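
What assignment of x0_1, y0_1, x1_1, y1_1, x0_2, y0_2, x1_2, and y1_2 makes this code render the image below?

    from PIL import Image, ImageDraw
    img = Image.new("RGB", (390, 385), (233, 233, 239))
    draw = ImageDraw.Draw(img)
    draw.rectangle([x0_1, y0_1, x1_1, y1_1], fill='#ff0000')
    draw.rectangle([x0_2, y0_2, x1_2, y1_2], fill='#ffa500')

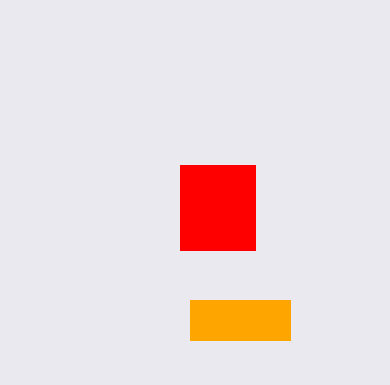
x0_1 = 180, y0_1 = 165, x1_1 = 255, y1_1 = 250, x0_2 = 190, y0_2 = 300, x1_2 = 290, y1_2 = 340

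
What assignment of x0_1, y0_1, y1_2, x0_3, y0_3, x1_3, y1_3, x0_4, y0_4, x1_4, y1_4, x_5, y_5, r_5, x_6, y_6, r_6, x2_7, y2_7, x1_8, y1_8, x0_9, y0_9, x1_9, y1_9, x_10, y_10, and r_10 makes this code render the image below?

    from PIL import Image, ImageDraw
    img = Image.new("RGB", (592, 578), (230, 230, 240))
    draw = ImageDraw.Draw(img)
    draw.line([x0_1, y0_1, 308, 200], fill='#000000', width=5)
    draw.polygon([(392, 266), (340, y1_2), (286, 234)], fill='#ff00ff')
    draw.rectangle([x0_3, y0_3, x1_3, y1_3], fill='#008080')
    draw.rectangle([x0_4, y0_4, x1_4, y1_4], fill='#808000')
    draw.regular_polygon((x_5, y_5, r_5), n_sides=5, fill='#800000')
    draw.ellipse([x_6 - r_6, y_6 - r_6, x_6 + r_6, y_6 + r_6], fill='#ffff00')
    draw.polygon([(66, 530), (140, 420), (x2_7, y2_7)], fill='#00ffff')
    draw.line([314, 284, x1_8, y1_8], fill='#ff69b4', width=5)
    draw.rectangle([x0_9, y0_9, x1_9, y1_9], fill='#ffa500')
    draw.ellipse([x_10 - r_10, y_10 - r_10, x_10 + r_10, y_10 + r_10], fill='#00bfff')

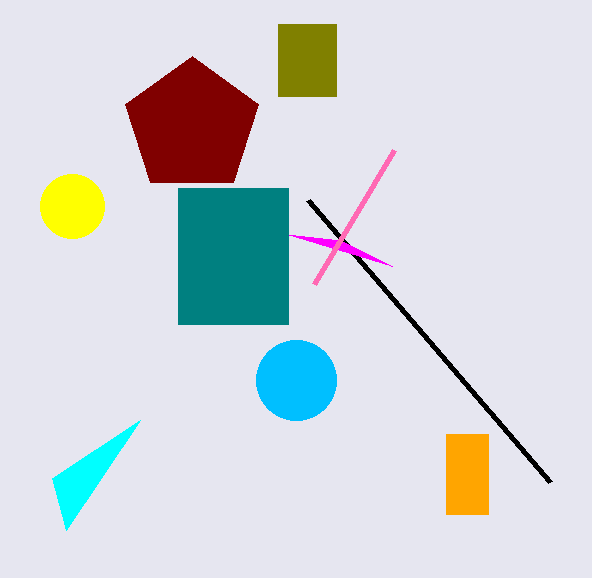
x0_1 = 550
y0_1 = 482
y1_2 = 240
x0_3 = 178
y0_3 = 188
x1_3 = 288
y1_3 = 324
x0_4 = 278
y0_4 = 24
x1_4 = 336
y1_4 = 96
x_5 = 192
y_5 = 126
r_5 = 70
x_6 = 72
y_6 = 206
r_6 = 32
x2_7 = 52
y2_7 = 478
x1_8 = 394
y1_8 = 150
x0_9 = 446
y0_9 = 434
x1_9 = 488
y1_9 = 514
x_10 = 296
y_10 = 380
r_10 = 40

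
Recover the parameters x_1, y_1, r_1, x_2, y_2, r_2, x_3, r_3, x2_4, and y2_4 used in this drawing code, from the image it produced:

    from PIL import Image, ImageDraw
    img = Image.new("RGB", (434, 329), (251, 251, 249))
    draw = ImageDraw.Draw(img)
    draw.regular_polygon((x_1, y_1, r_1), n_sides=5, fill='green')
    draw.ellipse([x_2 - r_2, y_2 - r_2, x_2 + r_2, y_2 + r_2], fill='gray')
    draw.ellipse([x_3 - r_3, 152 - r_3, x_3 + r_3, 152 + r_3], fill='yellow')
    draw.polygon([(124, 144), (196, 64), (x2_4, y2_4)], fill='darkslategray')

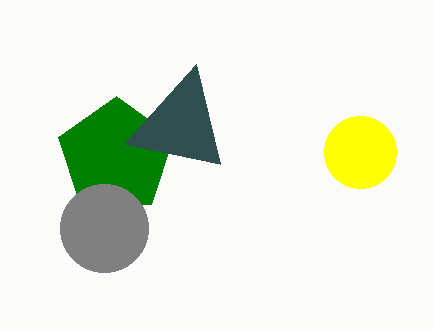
x_1 = 116
y_1 = 156
r_1 = 60
x_2 = 104
y_2 = 228
r_2 = 44
x_3 = 360
r_3 = 36
x2_4 = 220
y2_4 = 164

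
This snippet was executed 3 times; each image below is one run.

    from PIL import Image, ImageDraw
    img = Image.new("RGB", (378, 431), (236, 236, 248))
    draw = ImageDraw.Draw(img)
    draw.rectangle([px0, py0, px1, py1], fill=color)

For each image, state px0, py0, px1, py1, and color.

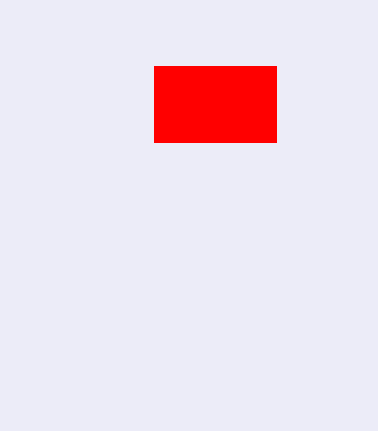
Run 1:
px0 = 154
py0 = 66
px1 = 276
py1 = 142
color = 'red'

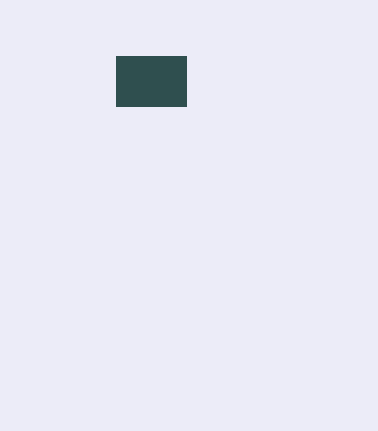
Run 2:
px0 = 116; py0 = 56; px1 = 186; py1 = 106; color = 'darkslategray'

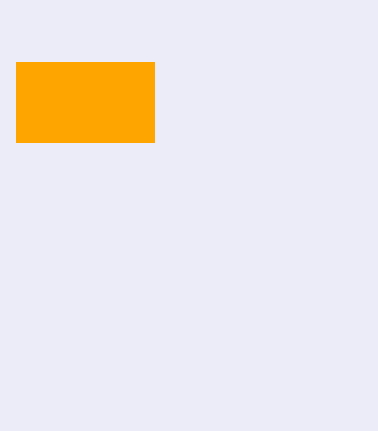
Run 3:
px0 = 16
py0 = 62
px1 = 154
py1 = 142
color = 'orange'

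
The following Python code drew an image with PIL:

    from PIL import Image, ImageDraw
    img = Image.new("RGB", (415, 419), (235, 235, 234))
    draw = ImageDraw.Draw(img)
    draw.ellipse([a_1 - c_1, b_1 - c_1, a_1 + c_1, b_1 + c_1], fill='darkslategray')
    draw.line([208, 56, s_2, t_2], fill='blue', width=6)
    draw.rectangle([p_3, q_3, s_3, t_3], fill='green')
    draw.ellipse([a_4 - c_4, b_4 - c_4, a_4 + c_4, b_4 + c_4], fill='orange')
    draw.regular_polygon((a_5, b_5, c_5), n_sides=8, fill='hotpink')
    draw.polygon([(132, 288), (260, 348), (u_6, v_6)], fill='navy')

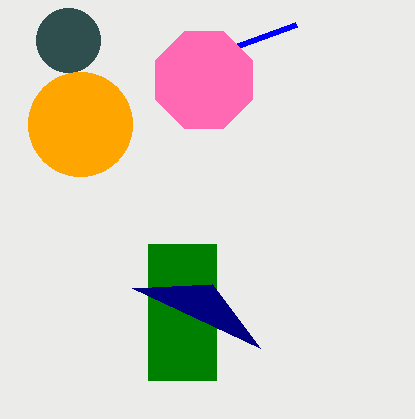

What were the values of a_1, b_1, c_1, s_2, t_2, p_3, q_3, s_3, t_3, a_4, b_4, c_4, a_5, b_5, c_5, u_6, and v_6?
a_1 = 68
b_1 = 40
c_1 = 32
s_2 = 296
t_2 = 24
p_3 = 148
q_3 = 244
s_3 = 216
t_3 = 380
a_4 = 80
b_4 = 124
c_4 = 52
a_5 = 204
b_5 = 80
c_5 = 52
u_6 = 212
v_6 = 284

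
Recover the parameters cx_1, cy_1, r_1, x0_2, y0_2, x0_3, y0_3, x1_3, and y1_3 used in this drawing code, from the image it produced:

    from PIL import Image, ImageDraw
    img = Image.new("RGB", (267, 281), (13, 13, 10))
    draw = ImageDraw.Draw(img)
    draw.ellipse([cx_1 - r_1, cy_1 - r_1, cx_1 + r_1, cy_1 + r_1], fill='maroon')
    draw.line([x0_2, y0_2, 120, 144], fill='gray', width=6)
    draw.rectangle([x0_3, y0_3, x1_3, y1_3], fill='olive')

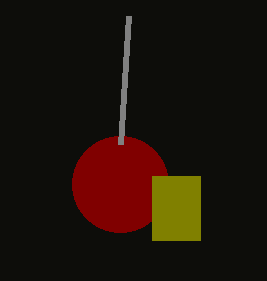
cx_1 = 120, cy_1 = 184, r_1 = 48, x0_2 = 128, y0_2 = 16, x0_3 = 152, y0_3 = 176, x1_3 = 200, y1_3 = 240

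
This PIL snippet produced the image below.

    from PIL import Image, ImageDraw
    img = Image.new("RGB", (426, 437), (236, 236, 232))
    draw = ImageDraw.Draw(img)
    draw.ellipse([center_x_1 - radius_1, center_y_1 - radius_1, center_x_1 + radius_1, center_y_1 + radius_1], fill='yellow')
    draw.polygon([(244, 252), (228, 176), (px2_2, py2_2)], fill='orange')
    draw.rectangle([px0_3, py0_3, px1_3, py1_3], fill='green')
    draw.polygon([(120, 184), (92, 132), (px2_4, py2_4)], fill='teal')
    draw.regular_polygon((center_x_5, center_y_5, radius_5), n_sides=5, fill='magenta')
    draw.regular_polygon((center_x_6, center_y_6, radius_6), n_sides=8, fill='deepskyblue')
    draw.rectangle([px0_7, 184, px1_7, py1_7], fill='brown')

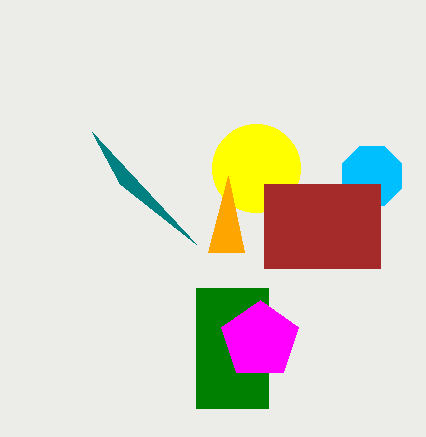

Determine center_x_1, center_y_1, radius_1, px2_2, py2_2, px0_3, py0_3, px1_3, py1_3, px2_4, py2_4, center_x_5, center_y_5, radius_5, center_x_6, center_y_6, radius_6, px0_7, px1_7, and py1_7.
center_x_1 = 256
center_y_1 = 168
radius_1 = 44
px2_2 = 208
py2_2 = 252
px0_3 = 196
py0_3 = 288
px1_3 = 268
py1_3 = 408
px2_4 = 196
py2_4 = 244
center_x_5 = 260
center_y_5 = 340
radius_5 = 40
center_x_6 = 372
center_y_6 = 176
radius_6 = 32
px0_7 = 264
px1_7 = 380
py1_7 = 268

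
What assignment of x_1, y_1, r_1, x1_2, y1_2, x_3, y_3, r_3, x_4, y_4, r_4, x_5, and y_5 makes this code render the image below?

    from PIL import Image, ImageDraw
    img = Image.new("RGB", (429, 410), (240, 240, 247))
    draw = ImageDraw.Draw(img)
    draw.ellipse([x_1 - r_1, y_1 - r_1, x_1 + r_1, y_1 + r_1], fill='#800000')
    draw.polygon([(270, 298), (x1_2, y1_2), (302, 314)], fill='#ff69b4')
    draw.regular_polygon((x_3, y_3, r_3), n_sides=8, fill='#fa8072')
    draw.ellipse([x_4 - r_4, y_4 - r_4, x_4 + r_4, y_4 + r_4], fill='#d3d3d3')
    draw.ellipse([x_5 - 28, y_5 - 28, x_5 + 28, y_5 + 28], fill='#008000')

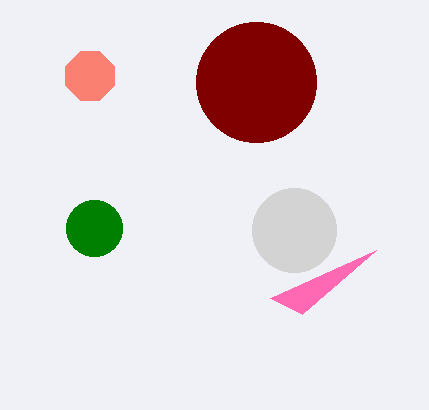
x_1 = 256; y_1 = 82; r_1 = 60; x1_2 = 376; y1_2 = 250; x_3 = 90; y_3 = 76; r_3 = 26; x_4 = 294; y_4 = 230; r_4 = 42; x_5 = 94; y_5 = 228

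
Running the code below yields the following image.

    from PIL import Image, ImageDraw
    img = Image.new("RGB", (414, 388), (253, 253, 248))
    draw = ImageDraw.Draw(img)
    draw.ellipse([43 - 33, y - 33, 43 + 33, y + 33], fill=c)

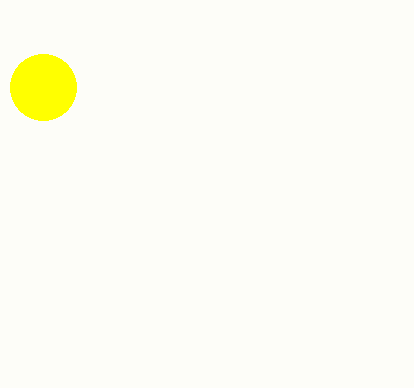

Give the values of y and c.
y = 87, c = 'yellow'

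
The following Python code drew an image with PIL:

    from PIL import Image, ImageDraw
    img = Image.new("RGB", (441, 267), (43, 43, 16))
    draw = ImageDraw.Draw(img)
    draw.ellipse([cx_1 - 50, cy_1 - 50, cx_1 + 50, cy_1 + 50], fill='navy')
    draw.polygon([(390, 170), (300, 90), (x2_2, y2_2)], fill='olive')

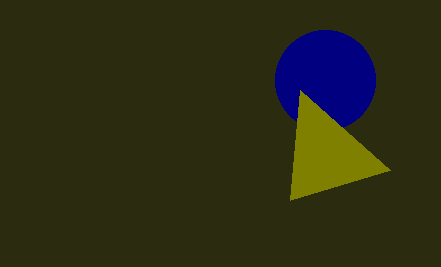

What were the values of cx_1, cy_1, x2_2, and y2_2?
cx_1 = 325; cy_1 = 80; x2_2 = 290; y2_2 = 200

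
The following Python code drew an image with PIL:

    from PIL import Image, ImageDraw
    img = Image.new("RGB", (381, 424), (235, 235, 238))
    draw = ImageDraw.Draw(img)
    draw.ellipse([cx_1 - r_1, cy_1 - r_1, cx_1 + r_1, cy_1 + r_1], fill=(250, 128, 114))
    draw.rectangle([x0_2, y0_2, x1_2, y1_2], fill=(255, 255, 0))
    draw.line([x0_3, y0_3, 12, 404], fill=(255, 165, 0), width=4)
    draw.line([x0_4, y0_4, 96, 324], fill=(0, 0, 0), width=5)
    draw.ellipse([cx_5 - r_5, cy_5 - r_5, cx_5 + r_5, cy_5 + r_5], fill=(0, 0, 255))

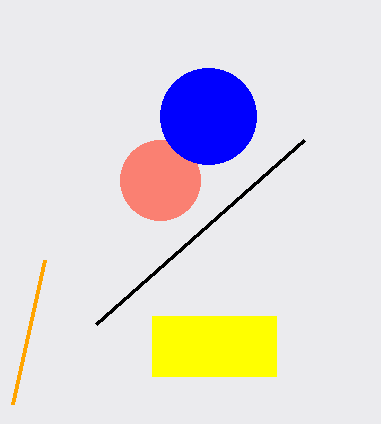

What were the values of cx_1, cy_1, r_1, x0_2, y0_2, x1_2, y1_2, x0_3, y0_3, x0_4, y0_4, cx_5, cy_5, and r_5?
cx_1 = 160; cy_1 = 180; r_1 = 40; x0_2 = 152; y0_2 = 316; x1_2 = 276; y1_2 = 376; x0_3 = 44; y0_3 = 260; x0_4 = 304; y0_4 = 140; cx_5 = 208; cy_5 = 116; r_5 = 48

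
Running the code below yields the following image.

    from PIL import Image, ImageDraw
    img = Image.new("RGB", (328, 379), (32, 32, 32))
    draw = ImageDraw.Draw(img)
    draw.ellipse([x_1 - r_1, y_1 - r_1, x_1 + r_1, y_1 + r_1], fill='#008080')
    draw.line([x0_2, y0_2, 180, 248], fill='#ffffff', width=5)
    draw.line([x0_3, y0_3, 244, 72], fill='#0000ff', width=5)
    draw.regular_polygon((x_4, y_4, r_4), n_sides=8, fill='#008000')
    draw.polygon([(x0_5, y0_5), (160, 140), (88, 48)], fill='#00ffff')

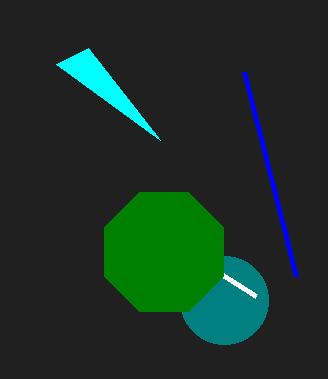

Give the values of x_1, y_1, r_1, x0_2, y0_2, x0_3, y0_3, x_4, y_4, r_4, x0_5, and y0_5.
x_1 = 224, y_1 = 300, r_1 = 44, x0_2 = 256, y0_2 = 296, x0_3 = 296, y0_3 = 276, x_4 = 164, y_4 = 252, r_4 = 64, x0_5 = 56, y0_5 = 64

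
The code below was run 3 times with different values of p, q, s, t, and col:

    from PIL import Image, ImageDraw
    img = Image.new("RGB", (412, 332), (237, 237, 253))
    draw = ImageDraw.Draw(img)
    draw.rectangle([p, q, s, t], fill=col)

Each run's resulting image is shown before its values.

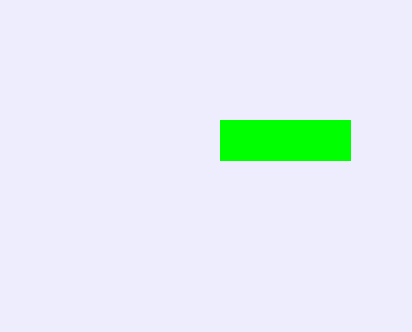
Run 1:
p = 220, q = 120, s = 350, t = 160, col = 'lime'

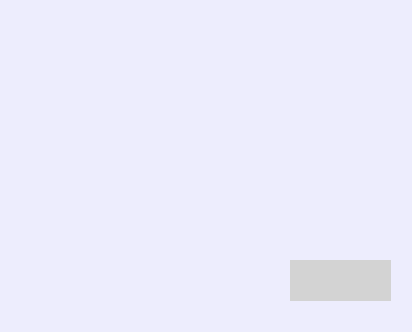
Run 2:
p = 290; q = 260; s = 390; t = 300; col = 'lightgray'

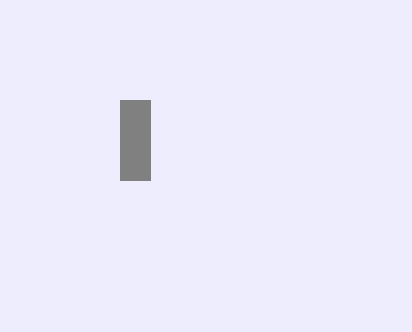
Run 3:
p = 120; q = 100; s = 150; t = 180; col = 'gray'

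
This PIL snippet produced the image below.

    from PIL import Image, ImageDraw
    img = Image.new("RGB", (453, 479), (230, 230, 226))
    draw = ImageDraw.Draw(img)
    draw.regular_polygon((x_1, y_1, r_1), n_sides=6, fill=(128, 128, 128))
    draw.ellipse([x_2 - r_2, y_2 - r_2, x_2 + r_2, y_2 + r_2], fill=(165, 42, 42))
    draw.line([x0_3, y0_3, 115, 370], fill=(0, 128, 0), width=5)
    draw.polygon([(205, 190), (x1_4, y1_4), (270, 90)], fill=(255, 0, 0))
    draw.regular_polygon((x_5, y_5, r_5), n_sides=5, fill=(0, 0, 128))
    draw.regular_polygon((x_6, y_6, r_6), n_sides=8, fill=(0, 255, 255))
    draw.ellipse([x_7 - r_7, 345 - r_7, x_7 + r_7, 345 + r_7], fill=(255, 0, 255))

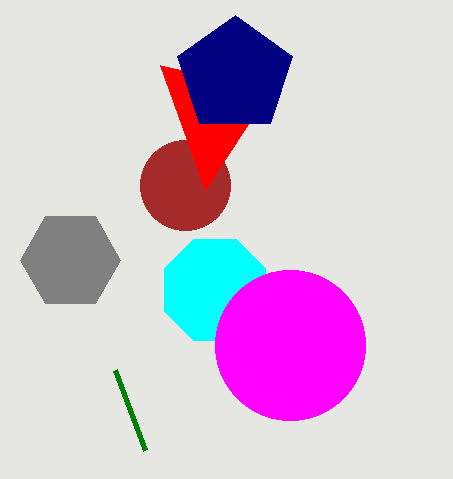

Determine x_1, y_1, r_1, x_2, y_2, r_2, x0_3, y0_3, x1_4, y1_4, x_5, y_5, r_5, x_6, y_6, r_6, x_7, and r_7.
x_1 = 70; y_1 = 260; r_1 = 50; x_2 = 185; y_2 = 185; r_2 = 45; x0_3 = 145; y0_3 = 450; x1_4 = 160; y1_4 = 65; x_5 = 235; y_5 = 75; r_5 = 60; x_6 = 215; y_6 = 290; r_6 = 55; x_7 = 290; r_7 = 75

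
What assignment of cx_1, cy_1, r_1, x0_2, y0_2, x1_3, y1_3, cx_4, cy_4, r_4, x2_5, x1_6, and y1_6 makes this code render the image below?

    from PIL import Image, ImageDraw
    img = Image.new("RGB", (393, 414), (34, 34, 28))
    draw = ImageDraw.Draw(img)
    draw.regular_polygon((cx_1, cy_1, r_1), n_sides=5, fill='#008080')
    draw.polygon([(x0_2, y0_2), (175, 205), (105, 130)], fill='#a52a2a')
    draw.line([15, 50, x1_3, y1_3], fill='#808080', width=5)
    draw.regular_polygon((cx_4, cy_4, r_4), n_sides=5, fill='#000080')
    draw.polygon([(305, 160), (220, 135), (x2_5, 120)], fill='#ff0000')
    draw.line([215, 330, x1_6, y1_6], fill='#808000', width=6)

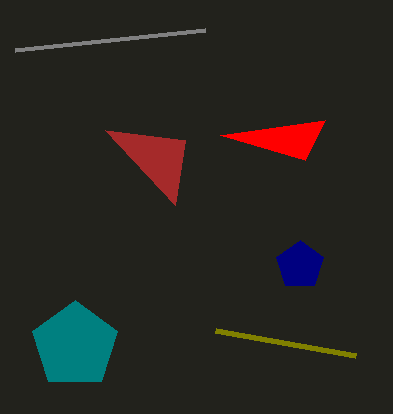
cx_1 = 75
cy_1 = 345
r_1 = 45
x0_2 = 185
y0_2 = 140
x1_3 = 205
y1_3 = 30
cx_4 = 300
cy_4 = 265
r_4 = 25
x2_5 = 325
x1_6 = 355
y1_6 = 355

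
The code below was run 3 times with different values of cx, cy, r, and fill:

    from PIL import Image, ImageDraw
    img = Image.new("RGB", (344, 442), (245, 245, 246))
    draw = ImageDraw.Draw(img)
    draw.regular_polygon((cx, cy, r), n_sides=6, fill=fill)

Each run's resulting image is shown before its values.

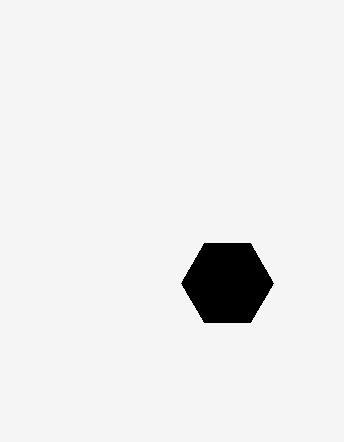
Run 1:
cx = 227; cy = 283; r = 46; fill = 'black'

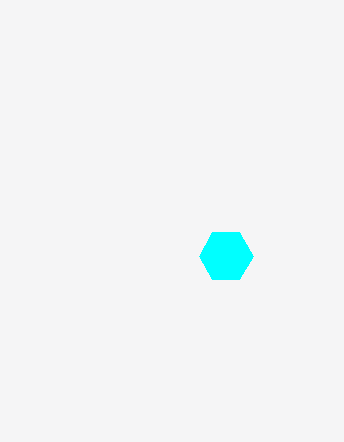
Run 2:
cx = 226, cy = 256, r = 27, fill = 'cyan'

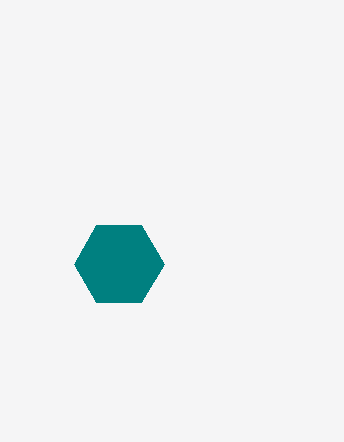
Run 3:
cx = 119, cy = 264, r = 45, fill = 'teal'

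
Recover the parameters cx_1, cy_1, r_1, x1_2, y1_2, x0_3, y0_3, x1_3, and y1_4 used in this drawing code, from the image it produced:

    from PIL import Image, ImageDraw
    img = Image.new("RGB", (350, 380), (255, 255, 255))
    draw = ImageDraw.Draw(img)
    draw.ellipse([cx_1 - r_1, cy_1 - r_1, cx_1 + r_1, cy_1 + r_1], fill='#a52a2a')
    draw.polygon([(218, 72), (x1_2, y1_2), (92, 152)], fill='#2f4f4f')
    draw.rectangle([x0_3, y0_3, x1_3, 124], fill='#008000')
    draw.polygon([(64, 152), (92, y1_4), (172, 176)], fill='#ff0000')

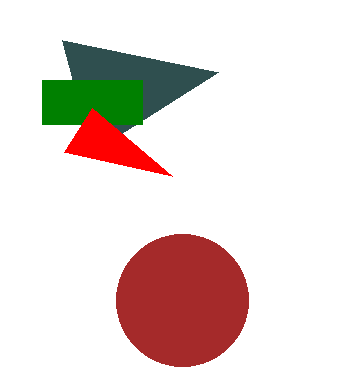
cx_1 = 182, cy_1 = 300, r_1 = 66, x1_2 = 62, y1_2 = 40, x0_3 = 42, y0_3 = 80, x1_3 = 142, y1_4 = 108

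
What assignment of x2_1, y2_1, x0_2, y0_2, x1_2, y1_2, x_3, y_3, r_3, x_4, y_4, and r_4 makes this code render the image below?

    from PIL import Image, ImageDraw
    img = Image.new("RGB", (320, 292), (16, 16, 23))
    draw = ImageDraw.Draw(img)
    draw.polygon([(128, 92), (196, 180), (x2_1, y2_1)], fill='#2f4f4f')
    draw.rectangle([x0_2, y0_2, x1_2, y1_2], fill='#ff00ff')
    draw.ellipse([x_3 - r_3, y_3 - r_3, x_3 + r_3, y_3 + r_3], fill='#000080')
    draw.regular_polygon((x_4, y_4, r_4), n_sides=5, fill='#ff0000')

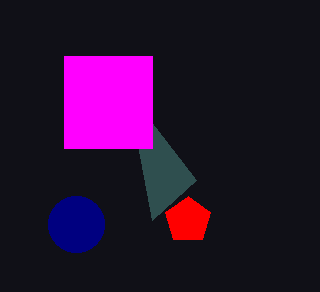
x2_1 = 152
y2_1 = 220
x0_2 = 64
y0_2 = 56
x1_2 = 152
y1_2 = 148
x_3 = 76
y_3 = 224
r_3 = 28
x_4 = 188
y_4 = 220
r_4 = 24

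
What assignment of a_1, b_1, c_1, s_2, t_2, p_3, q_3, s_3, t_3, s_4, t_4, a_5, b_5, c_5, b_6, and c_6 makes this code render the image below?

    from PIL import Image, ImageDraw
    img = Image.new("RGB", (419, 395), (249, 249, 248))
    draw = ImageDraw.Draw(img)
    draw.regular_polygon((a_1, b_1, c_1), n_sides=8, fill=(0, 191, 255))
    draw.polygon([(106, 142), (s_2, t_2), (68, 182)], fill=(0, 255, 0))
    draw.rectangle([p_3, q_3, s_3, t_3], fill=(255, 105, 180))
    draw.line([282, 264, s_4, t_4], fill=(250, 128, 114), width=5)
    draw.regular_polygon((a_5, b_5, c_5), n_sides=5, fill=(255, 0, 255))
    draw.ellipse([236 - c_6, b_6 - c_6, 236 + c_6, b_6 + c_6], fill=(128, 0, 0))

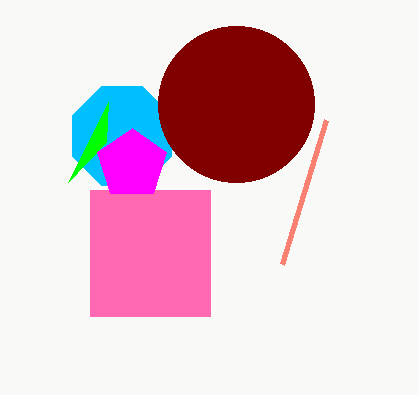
a_1 = 122; b_1 = 136; c_1 = 54; s_2 = 108; t_2 = 102; p_3 = 90; q_3 = 190; s_3 = 210; t_3 = 316; s_4 = 326; t_4 = 120; a_5 = 132; b_5 = 164; c_5 = 36; b_6 = 104; c_6 = 78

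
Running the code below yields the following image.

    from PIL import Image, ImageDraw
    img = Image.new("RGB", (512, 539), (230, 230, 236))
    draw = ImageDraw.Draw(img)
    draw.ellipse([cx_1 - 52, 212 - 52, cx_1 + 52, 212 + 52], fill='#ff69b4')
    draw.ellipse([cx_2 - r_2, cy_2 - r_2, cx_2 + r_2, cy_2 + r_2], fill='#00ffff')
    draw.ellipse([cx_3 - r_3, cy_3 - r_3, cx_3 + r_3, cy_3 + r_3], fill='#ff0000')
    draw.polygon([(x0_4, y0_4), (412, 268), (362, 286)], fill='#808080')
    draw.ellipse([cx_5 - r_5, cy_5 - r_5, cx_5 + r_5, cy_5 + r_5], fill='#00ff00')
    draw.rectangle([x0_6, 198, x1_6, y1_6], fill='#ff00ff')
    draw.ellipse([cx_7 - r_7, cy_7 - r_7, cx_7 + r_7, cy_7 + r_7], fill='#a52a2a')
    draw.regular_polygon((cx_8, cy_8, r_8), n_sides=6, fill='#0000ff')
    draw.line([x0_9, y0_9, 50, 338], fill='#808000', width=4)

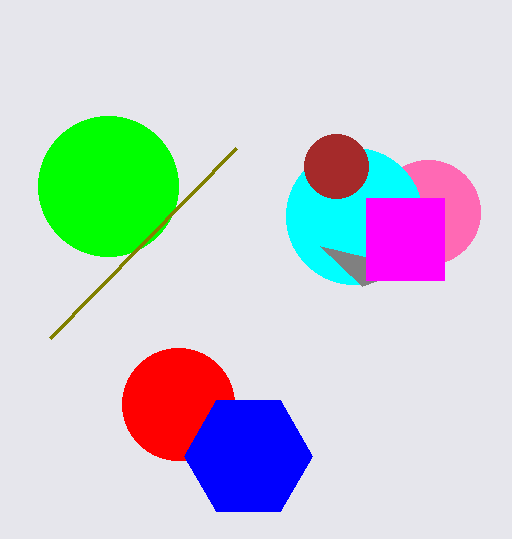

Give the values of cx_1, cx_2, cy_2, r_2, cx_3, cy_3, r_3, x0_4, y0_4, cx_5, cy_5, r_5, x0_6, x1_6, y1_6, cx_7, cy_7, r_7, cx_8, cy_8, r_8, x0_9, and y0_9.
cx_1 = 428; cx_2 = 354; cy_2 = 216; r_2 = 68; cx_3 = 178; cy_3 = 404; r_3 = 56; x0_4 = 320; y0_4 = 246; cx_5 = 108; cy_5 = 186; r_5 = 70; x0_6 = 366; x1_6 = 444; y1_6 = 280; cx_7 = 336; cy_7 = 166; r_7 = 32; cx_8 = 248; cy_8 = 456; r_8 = 64; x0_9 = 236; y0_9 = 148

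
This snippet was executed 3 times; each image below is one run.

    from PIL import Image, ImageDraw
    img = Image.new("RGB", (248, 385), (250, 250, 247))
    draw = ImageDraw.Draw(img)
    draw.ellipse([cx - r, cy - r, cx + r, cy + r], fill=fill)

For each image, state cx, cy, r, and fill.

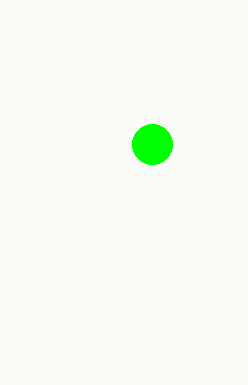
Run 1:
cx = 152, cy = 144, r = 20, fill = 'lime'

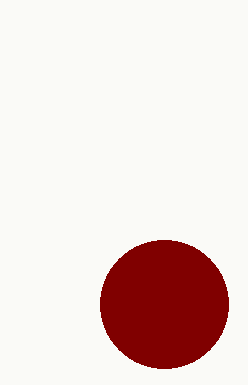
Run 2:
cx = 164, cy = 304, r = 64, fill = 'maroon'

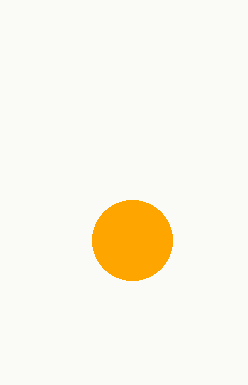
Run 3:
cx = 132, cy = 240, r = 40, fill = 'orange'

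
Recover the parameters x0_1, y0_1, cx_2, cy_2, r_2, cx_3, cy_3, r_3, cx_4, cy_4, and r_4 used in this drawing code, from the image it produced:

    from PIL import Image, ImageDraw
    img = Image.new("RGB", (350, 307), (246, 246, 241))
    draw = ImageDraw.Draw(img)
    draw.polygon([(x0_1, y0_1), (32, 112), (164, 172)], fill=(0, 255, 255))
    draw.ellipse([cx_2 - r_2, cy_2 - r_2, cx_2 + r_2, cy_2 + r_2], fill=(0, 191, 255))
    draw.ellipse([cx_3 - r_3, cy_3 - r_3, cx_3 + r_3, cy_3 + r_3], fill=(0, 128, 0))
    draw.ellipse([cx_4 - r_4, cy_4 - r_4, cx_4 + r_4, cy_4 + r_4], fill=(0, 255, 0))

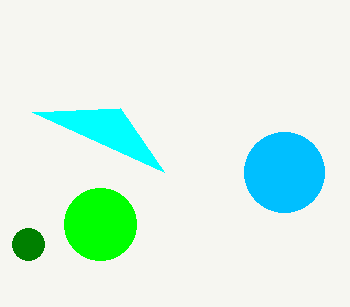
x0_1 = 120
y0_1 = 108
cx_2 = 284
cy_2 = 172
r_2 = 40
cx_3 = 28
cy_3 = 244
r_3 = 16
cx_4 = 100
cy_4 = 224
r_4 = 36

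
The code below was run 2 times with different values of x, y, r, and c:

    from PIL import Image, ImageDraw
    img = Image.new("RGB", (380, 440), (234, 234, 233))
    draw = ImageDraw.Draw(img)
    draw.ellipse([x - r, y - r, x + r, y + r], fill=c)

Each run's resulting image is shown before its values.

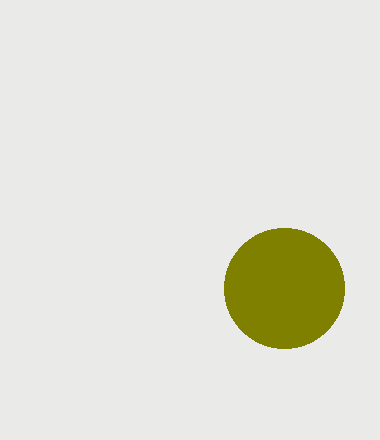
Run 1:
x = 284
y = 288
r = 60
c = 'olive'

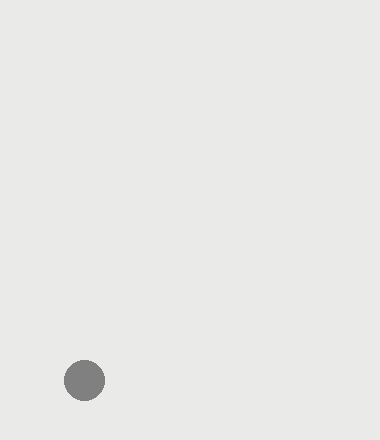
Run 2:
x = 84, y = 380, r = 20, c = 'gray'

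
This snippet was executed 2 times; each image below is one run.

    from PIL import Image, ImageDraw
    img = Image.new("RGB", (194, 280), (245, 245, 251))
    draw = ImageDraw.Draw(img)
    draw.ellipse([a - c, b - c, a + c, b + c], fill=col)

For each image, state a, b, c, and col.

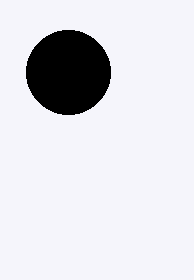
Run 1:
a = 68, b = 72, c = 42, col = 'black'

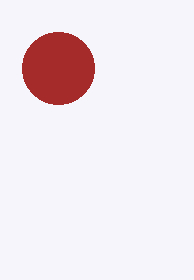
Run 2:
a = 58, b = 68, c = 36, col = 'brown'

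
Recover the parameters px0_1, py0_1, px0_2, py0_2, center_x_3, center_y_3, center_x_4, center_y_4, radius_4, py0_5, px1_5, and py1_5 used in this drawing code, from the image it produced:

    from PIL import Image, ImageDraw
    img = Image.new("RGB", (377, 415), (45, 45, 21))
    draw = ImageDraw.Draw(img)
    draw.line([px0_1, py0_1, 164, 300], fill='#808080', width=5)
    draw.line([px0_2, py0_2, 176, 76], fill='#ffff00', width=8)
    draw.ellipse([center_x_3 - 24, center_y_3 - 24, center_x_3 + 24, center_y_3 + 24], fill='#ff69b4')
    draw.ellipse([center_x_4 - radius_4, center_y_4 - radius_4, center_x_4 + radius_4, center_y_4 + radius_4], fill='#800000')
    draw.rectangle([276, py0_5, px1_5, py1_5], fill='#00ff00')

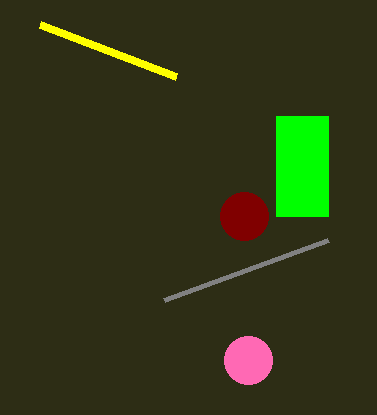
px0_1 = 328, py0_1 = 240, px0_2 = 40, py0_2 = 24, center_x_3 = 248, center_y_3 = 360, center_x_4 = 244, center_y_4 = 216, radius_4 = 24, py0_5 = 116, px1_5 = 328, py1_5 = 216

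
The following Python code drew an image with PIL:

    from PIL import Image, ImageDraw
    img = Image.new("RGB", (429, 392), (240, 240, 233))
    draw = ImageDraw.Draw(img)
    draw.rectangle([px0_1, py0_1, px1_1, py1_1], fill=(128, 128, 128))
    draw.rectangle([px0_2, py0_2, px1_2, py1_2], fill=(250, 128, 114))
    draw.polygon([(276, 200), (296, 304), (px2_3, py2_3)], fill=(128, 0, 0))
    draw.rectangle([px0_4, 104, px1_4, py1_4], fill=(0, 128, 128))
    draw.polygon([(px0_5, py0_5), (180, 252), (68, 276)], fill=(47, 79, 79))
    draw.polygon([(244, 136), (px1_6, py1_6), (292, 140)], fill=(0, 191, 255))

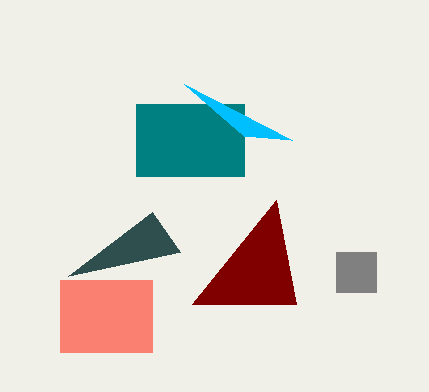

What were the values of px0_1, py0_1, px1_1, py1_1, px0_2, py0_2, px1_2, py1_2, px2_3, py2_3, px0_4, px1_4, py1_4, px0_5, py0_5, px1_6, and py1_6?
px0_1 = 336
py0_1 = 252
px1_1 = 376
py1_1 = 292
px0_2 = 60
py0_2 = 280
px1_2 = 152
py1_2 = 352
px2_3 = 192
py2_3 = 304
px0_4 = 136
px1_4 = 244
py1_4 = 176
px0_5 = 152
py0_5 = 212
px1_6 = 184
py1_6 = 84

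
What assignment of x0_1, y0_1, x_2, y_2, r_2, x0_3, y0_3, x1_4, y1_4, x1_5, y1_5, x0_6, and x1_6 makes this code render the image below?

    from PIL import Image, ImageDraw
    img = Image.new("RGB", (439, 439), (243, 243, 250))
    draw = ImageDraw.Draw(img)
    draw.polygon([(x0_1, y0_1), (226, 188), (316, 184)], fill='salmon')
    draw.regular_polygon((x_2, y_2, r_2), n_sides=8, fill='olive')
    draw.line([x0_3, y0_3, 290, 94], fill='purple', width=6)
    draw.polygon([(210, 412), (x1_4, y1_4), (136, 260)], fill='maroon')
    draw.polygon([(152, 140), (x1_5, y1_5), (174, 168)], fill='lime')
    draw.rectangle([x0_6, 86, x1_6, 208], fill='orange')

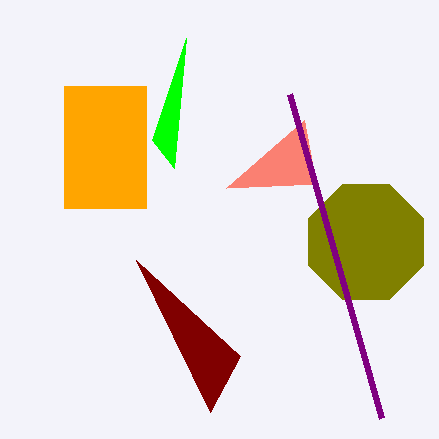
x0_1 = 304
y0_1 = 120
x_2 = 366
y_2 = 242
r_2 = 62
x0_3 = 382
y0_3 = 418
x1_4 = 240
y1_4 = 356
x1_5 = 186
y1_5 = 38
x0_6 = 64
x1_6 = 146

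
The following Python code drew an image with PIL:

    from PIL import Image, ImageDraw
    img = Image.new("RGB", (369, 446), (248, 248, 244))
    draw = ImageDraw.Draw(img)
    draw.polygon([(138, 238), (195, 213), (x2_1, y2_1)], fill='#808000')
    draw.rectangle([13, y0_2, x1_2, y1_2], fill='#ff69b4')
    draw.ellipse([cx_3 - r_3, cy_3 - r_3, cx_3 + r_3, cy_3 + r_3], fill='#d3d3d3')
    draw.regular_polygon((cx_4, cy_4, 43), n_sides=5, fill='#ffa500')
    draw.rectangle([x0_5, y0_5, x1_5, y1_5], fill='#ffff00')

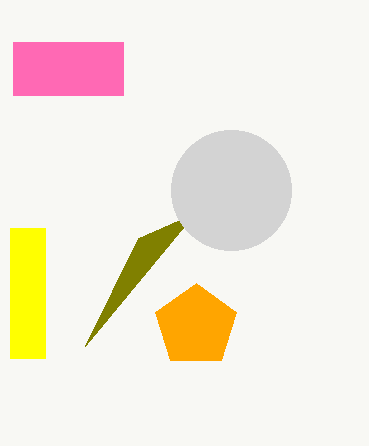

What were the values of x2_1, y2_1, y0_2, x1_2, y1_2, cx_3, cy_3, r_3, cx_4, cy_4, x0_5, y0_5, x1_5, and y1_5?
x2_1 = 85
y2_1 = 346
y0_2 = 42
x1_2 = 123
y1_2 = 95
cx_3 = 231
cy_3 = 190
r_3 = 60
cx_4 = 196
cy_4 = 326
x0_5 = 10
y0_5 = 228
x1_5 = 45
y1_5 = 358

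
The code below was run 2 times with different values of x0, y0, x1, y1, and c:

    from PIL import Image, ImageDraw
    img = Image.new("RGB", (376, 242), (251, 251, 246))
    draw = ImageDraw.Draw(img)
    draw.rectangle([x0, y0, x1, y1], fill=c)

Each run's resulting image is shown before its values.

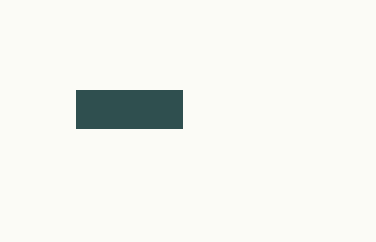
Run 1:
x0 = 76; y0 = 90; x1 = 182; y1 = 128; c = 'darkslategray'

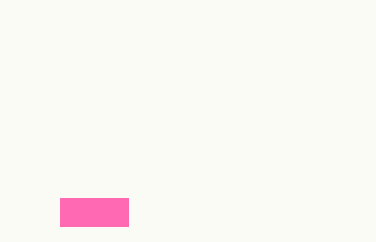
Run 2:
x0 = 60; y0 = 198; x1 = 128; y1 = 226; c = 'hotpink'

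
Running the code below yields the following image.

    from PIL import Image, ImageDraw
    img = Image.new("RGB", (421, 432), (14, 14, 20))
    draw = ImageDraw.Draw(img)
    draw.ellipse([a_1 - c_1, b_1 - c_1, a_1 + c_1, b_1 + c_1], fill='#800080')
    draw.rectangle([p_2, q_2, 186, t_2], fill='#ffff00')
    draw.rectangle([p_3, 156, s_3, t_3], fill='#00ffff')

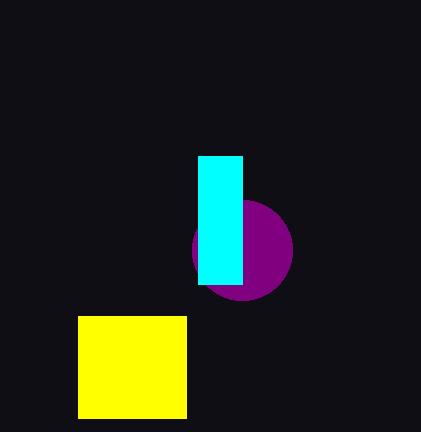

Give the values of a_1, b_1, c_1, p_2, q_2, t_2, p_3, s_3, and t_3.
a_1 = 242, b_1 = 250, c_1 = 50, p_2 = 78, q_2 = 316, t_2 = 418, p_3 = 198, s_3 = 242, t_3 = 284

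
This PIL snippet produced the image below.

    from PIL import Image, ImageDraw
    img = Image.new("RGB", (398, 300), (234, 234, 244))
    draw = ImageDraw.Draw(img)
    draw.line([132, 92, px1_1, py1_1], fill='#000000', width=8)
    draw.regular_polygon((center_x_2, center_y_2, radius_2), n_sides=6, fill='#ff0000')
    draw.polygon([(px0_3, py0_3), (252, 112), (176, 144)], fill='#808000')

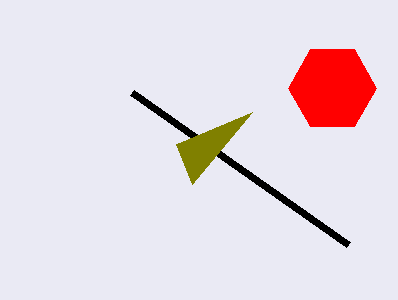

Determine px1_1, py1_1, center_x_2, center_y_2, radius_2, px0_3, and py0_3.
px1_1 = 348; py1_1 = 244; center_x_2 = 332; center_y_2 = 88; radius_2 = 44; px0_3 = 192; py0_3 = 184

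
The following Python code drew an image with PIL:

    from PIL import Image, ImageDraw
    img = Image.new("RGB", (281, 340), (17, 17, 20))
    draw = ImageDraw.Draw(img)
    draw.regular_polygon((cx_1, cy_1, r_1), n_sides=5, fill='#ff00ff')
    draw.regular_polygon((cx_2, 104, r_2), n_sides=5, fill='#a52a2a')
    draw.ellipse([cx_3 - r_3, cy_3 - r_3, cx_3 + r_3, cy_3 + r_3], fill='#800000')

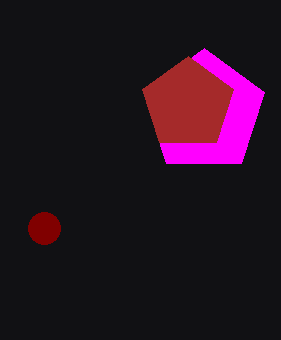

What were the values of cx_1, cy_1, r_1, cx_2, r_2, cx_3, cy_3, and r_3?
cx_1 = 204
cy_1 = 112
r_1 = 64
cx_2 = 188
r_2 = 48
cx_3 = 44
cy_3 = 228
r_3 = 16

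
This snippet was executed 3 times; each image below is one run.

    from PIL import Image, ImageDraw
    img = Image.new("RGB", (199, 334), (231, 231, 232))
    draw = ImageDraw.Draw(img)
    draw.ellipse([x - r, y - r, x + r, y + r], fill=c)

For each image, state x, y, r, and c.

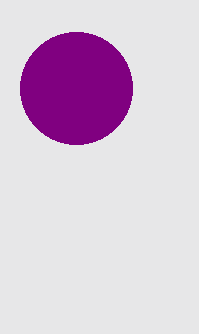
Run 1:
x = 76, y = 88, r = 56, c = 'purple'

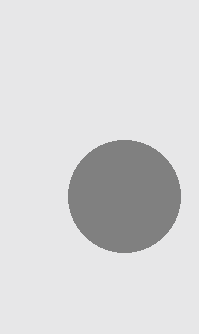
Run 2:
x = 124, y = 196, r = 56, c = 'gray'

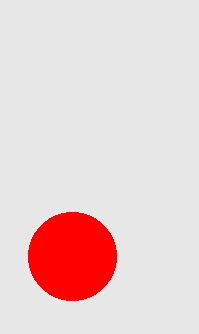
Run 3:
x = 72, y = 256, r = 44, c = 'red'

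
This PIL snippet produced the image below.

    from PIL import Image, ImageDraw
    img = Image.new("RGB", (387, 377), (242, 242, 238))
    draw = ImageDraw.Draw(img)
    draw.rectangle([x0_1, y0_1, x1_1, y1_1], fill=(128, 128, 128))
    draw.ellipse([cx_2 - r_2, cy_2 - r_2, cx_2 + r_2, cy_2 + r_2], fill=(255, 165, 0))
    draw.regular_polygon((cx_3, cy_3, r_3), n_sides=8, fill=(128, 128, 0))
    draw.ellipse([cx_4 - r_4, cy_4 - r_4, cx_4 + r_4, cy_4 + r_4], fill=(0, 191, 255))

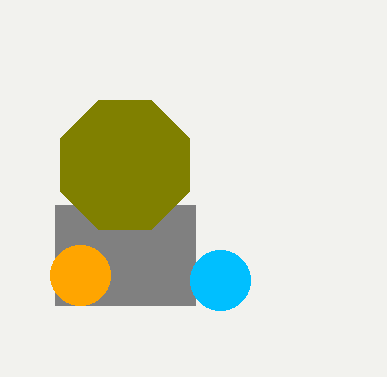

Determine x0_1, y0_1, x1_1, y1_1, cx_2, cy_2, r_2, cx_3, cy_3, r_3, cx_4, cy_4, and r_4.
x0_1 = 55, y0_1 = 205, x1_1 = 195, y1_1 = 305, cx_2 = 80, cy_2 = 275, r_2 = 30, cx_3 = 125, cy_3 = 165, r_3 = 70, cx_4 = 220, cy_4 = 280, r_4 = 30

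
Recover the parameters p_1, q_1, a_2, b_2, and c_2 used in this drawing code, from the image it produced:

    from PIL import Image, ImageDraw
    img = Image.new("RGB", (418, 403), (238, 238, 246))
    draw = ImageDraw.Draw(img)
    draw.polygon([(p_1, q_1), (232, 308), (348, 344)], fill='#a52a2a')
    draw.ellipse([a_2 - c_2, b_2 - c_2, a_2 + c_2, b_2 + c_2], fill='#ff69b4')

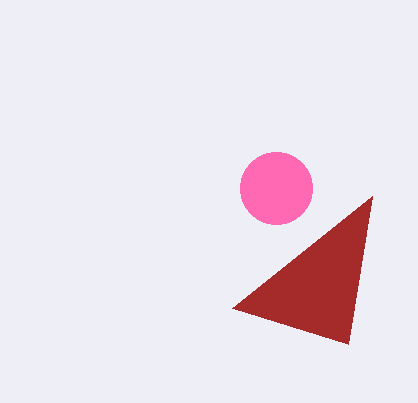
p_1 = 372
q_1 = 196
a_2 = 276
b_2 = 188
c_2 = 36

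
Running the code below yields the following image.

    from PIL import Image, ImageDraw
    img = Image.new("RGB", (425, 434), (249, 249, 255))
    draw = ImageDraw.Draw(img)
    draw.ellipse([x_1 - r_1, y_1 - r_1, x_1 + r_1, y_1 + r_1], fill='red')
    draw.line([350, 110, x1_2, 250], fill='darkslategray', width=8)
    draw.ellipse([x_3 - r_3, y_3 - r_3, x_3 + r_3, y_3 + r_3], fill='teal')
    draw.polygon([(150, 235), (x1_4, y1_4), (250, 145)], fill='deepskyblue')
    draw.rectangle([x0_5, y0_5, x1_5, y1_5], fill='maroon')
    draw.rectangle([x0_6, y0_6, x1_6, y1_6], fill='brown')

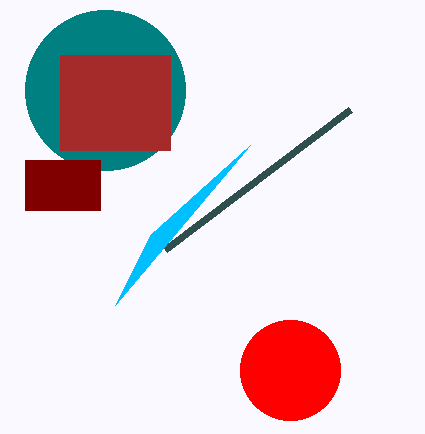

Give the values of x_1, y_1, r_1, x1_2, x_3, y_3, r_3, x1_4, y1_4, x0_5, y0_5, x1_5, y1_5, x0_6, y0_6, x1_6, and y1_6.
x_1 = 290; y_1 = 370; r_1 = 50; x1_2 = 165; x_3 = 105; y_3 = 90; r_3 = 80; x1_4 = 115; y1_4 = 305; x0_5 = 25; y0_5 = 160; x1_5 = 100; y1_5 = 210; x0_6 = 60; y0_6 = 55; x1_6 = 170; y1_6 = 150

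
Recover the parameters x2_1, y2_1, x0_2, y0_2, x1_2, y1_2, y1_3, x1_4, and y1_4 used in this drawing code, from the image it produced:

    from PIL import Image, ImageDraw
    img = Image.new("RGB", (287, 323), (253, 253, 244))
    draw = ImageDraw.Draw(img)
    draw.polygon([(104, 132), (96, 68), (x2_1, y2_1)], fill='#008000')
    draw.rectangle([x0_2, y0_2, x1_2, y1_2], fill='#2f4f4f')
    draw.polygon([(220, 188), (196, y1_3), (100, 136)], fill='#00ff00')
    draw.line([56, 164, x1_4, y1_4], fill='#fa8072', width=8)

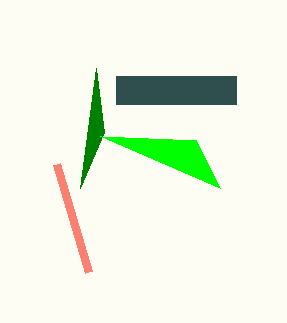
x2_1 = 80, y2_1 = 188, x0_2 = 116, y0_2 = 76, x1_2 = 236, y1_2 = 104, y1_3 = 140, x1_4 = 88, y1_4 = 272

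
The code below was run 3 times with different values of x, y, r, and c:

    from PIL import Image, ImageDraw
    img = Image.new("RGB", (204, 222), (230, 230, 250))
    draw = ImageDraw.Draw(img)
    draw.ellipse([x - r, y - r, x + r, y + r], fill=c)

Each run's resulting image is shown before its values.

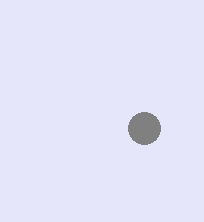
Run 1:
x = 144
y = 128
r = 16
c = 'gray'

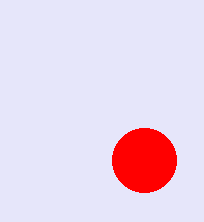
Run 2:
x = 144; y = 160; r = 32; c = 'red'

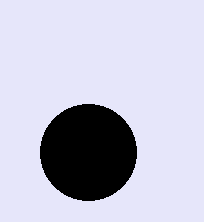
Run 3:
x = 88, y = 152, r = 48, c = 'black'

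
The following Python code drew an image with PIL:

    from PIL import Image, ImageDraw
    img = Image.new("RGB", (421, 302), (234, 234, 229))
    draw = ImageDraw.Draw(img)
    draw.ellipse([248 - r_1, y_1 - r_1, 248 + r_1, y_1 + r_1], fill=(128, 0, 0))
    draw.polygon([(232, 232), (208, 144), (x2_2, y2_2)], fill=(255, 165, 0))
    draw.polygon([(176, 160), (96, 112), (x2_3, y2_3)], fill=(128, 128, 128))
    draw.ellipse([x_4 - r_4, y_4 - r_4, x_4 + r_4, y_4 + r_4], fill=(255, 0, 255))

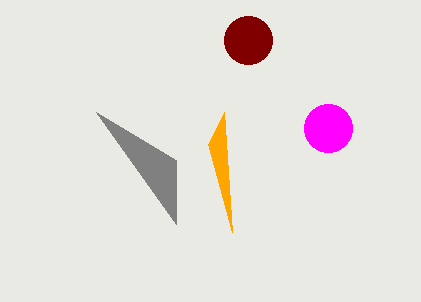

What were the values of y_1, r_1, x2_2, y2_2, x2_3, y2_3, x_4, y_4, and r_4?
y_1 = 40, r_1 = 24, x2_2 = 224, y2_2 = 112, x2_3 = 176, y2_3 = 224, x_4 = 328, y_4 = 128, r_4 = 24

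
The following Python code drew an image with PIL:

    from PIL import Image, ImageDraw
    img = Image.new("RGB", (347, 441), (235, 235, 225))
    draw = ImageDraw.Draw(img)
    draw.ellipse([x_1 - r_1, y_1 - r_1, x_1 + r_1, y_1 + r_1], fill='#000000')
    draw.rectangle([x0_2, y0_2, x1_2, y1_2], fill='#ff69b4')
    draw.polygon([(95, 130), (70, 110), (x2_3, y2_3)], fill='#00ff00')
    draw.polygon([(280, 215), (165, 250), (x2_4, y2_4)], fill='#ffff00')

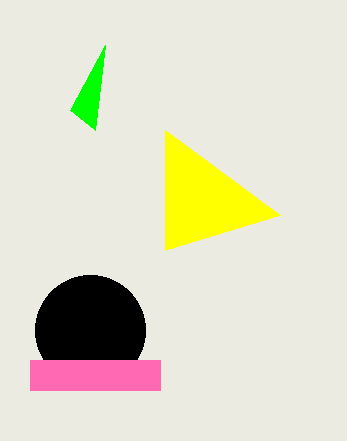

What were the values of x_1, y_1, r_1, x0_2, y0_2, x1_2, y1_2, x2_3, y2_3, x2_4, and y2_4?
x_1 = 90
y_1 = 330
r_1 = 55
x0_2 = 30
y0_2 = 360
x1_2 = 160
y1_2 = 390
x2_3 = 105
y2_3 = 45
x2_4 = 165
y2_4 = 130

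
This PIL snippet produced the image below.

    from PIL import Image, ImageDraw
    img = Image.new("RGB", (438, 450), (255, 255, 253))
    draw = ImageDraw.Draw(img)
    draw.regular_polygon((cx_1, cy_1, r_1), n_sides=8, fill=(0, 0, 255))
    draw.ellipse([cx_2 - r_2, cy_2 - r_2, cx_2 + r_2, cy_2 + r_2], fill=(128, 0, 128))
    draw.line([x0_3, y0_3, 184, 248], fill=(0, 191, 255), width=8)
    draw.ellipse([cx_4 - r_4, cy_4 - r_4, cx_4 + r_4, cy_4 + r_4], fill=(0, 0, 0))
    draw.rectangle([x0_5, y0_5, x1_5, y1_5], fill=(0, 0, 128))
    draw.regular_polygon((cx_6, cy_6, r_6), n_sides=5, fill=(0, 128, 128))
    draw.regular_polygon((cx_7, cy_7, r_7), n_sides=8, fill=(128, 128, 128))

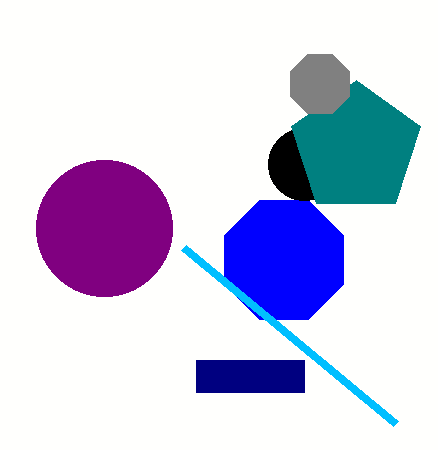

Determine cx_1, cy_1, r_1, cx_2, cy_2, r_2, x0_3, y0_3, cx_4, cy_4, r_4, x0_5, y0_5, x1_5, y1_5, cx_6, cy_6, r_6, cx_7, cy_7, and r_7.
cx_1 = 284
cy_1 = 260
r_1 = 64
cx_2 = 104
cy_2 = 228
r_2 = 68
x0_3 = 396
y0_3 = 424
cx_4 = 304
cy_4 = 164
r_4 = 36
x0_5 = 196
y0_5 = 360
x1_5 = 304
y1_5 = 392
cx_6 = 356
cy_6 = 148
r_6 = 68
cx_7 = 320
cy_7 = 84
r_7 = 32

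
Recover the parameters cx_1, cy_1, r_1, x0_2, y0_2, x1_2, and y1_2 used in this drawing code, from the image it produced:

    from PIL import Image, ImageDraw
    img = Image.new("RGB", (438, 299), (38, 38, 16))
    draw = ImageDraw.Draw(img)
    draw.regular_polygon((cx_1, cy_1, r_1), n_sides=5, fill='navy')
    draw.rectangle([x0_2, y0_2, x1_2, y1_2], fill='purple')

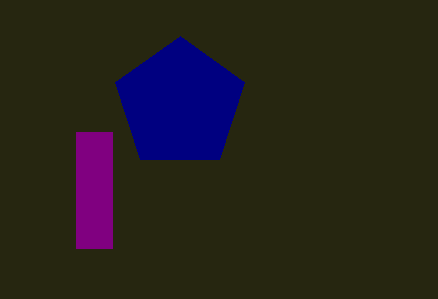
cx_1 = 180, cy_1 = 104, r_1 = 68, x0_2 = 76, y0_2 = 132, x1_2 = 112, y1_2 = 248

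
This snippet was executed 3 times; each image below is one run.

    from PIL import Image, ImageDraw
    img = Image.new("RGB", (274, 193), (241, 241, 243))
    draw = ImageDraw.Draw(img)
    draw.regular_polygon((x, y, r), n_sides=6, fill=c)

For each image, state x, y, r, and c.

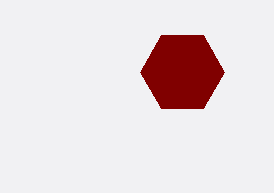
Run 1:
x = 182
y = 72
r = 42
c = 'maroon'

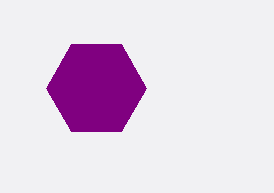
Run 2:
x = 96
y = 88
r = 50
c = 'purple'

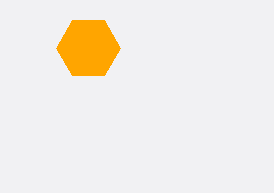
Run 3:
x = 88
y = 48
r = 32
c = 'orange'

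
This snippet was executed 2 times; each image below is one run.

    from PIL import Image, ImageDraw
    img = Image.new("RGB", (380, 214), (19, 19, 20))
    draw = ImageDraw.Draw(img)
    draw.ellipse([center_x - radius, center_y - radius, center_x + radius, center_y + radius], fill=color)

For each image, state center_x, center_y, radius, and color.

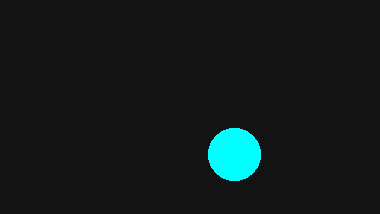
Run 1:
center_x = 234; center_y = 154; radius = 26; color = 'cyan'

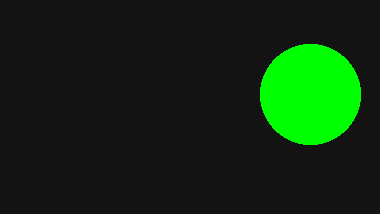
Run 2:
center_x = 310
center_y = 94
radius = 50
color = 'lime'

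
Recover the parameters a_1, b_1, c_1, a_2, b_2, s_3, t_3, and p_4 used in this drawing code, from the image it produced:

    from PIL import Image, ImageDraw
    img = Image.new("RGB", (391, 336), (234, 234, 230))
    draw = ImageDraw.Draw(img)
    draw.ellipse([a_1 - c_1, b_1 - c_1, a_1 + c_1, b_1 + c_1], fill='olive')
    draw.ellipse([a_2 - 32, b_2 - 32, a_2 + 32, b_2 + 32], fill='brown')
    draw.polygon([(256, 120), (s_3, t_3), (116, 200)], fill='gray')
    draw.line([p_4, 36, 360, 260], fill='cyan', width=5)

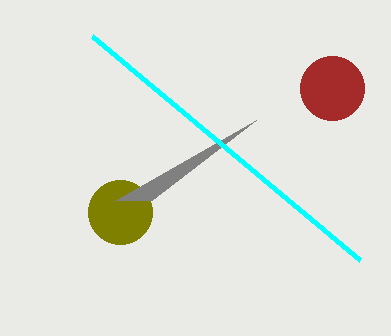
a_1 = 120
b_1 = 212
c_1 = 32
a_2 = 332
b_2 = 88
s_3 = 152
t_3 = 200
p_4 = 92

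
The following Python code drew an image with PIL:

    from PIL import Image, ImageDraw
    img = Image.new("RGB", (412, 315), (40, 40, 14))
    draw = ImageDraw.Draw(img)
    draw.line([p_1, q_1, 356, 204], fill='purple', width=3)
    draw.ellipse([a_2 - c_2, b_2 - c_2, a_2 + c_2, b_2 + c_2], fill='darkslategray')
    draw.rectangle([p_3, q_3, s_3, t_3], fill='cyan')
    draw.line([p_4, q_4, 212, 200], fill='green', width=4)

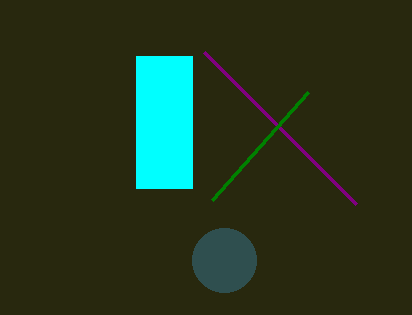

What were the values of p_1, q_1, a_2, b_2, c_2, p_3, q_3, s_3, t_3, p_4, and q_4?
p_1 = 204, q_1 = 52, a_2 = 224, b_2 = 260, c_2 = 32, p_3 = 136, q_3 = 56, s_3 = 192, t_3 = 188, p_4 = 308, q_4 = 92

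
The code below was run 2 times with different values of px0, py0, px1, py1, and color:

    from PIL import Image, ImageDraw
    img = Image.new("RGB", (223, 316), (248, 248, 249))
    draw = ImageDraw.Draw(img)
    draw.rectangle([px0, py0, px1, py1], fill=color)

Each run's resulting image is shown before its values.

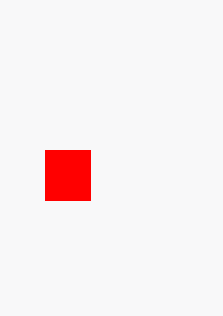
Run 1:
px0 = 45; py0 = 150; px1 = 90; py1 = 200; color = 'red'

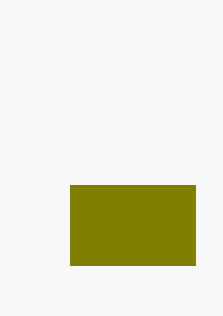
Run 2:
px0 = 70
py0 = 185
px1 = 195
py1 = 265
color = 'olive'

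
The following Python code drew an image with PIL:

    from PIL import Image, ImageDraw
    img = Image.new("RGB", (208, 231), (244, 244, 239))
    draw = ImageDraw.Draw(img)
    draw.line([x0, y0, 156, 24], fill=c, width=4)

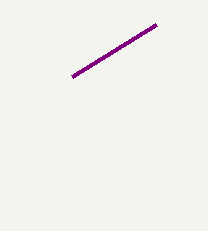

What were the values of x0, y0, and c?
x0 = 72; y0 = 76; c = 'purple'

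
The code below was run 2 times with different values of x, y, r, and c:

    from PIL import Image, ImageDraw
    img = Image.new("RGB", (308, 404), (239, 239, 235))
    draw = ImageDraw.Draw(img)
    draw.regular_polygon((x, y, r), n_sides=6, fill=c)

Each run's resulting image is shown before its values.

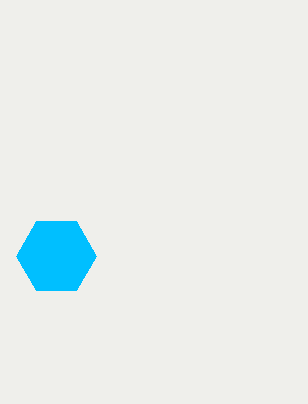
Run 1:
x = 56
y = 256
r = 40
c = 'deepskyblue'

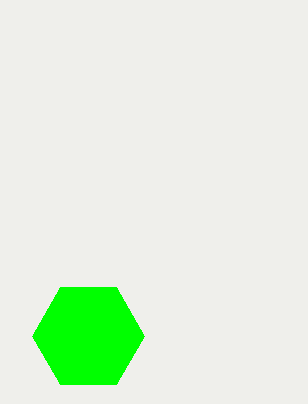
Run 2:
x = 88; y = 336; r = 56; c = 'lime'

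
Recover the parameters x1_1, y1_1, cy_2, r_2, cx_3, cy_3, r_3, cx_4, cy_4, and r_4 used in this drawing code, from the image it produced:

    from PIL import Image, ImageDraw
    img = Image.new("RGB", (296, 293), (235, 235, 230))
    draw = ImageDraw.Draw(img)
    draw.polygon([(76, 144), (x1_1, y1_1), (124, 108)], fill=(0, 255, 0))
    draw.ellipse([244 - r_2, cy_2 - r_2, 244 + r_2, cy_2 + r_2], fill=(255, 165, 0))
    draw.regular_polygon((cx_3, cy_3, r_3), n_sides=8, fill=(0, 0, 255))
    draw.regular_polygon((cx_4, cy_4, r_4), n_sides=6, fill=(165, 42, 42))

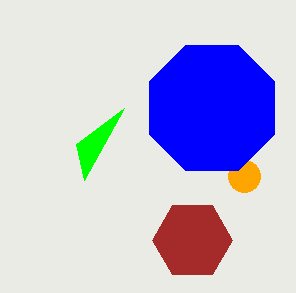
x1_1 = 84; y1_1 = 180; cy_2 = 176; r_2 = 16; cx_3 = 212; cy_3 = 108; r_3 = 68; cx_4 = 192; cy_4 = 240; r_4 = 40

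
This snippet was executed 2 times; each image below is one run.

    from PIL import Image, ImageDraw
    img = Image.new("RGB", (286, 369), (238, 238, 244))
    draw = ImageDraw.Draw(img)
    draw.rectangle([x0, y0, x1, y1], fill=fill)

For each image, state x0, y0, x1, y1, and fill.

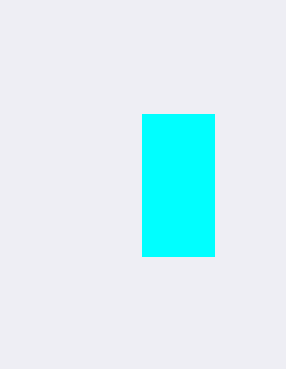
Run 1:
x0 = 142, y0 = 114, x1 = 214, y1 = 256, fill = 'cyan'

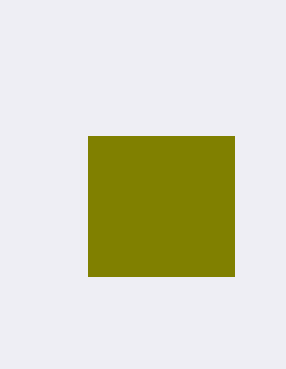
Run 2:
x0 = 88
y0 = 136
x1 = 234
y1 = 276
fill = 'olive'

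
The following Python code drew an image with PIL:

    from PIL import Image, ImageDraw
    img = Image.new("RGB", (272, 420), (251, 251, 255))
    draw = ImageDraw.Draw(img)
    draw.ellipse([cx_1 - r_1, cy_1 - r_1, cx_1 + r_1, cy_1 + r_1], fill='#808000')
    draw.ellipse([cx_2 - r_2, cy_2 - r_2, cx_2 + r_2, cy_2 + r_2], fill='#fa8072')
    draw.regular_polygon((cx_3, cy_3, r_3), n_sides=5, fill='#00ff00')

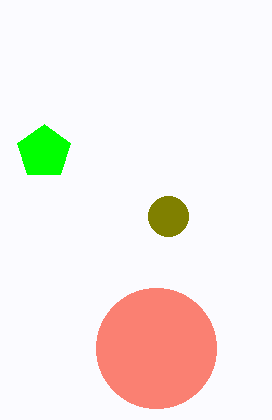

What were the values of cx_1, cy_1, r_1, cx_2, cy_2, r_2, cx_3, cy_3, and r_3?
cx_1 = 168, cy_1 = 216, r_1 = 20, cx_2 = 156, cy_2 = 348, r_2 = 60, cx_3 = 44, cy_3 = 152, r_3 = 28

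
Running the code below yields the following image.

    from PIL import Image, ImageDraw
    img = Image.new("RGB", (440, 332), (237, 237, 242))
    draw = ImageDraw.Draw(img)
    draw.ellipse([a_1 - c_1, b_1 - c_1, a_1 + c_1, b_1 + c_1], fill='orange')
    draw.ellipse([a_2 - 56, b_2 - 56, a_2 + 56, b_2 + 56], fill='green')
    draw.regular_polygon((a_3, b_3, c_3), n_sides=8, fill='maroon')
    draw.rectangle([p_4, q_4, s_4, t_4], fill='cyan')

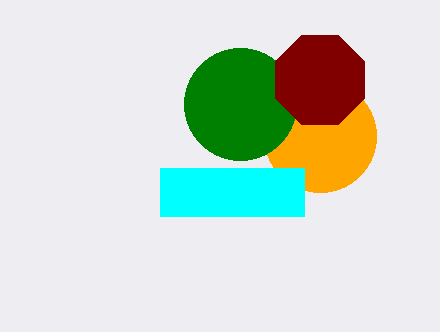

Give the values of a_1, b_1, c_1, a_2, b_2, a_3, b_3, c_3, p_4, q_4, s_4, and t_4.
a_1 = 320
b_1 = 136
c_1 = 56
a_2 = 240
b_2 = 104
a_3 = 320
b_3 = 80
c_3 = 48
p_4 = 160
q_4 = 168
s_4 = 304
t_4 = 216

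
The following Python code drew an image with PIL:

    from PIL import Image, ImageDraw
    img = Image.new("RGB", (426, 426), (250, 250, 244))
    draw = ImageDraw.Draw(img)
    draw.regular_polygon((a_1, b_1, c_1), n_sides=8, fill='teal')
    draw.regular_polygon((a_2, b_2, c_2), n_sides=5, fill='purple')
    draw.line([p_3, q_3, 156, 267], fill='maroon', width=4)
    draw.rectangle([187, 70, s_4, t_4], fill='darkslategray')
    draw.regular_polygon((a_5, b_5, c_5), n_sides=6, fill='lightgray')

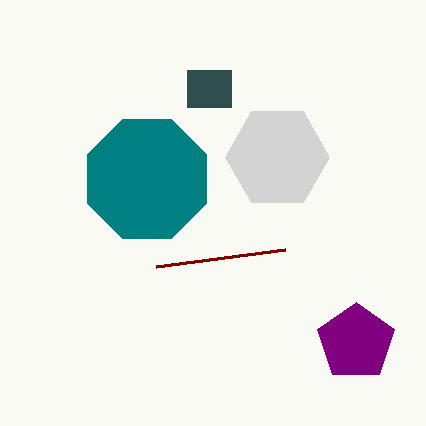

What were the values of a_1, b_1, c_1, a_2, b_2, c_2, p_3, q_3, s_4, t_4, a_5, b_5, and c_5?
a_1 = 147; b_1 = 179; c_1 = 64; a_2 = 356; b_2 = 342; c_2 = 40; p_3 = 285; q_3 = 250; s_4 = 231; t_4 = 107; a_5 = 277; b_5 = 157; c_5 = 52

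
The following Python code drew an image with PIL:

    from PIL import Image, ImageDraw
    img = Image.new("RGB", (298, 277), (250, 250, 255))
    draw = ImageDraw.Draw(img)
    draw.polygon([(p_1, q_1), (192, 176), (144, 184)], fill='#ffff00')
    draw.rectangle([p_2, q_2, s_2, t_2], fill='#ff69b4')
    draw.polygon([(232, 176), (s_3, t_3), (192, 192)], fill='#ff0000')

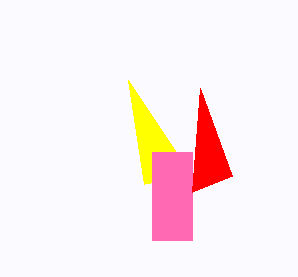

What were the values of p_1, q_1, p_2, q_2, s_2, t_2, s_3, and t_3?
p_1 = 128, q_1 = 80, p_2 = 152, q_2 = 152, s_2 = 192, t_2 = 240, s_3 = 200, t_3 = 88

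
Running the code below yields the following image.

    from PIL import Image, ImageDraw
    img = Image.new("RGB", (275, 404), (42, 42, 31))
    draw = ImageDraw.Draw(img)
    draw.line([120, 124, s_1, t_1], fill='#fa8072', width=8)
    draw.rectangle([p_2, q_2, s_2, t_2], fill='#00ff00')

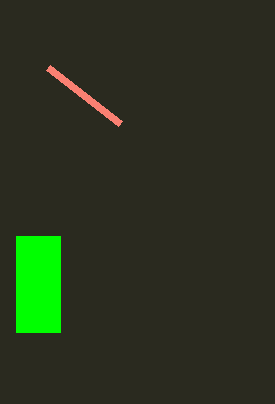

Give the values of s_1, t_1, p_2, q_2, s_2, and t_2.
s_1 = 48
t_1 = 68
p_2 = 16
q_2 = 236
s_2 = 60
t_2 = 332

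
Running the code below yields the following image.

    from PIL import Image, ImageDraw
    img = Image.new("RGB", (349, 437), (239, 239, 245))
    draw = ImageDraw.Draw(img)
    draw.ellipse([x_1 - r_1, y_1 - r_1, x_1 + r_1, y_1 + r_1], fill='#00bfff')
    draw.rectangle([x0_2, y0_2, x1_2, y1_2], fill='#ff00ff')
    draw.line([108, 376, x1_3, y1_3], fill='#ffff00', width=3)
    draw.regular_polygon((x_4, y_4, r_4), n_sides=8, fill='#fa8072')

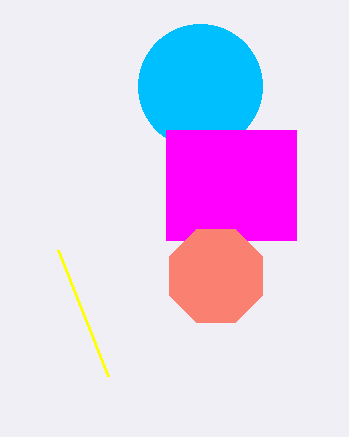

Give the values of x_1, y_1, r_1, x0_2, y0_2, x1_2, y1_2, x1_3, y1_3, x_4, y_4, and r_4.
x_1 = 200
y_1 = 86
r_1 = 62
x0_2 = 166
y0_2 = 130
x1_2 = 296
y1_2 = 240
x1_3 = 58
y1_3 = 250
x_4 = 216
y_4 = 276
r_4 = 50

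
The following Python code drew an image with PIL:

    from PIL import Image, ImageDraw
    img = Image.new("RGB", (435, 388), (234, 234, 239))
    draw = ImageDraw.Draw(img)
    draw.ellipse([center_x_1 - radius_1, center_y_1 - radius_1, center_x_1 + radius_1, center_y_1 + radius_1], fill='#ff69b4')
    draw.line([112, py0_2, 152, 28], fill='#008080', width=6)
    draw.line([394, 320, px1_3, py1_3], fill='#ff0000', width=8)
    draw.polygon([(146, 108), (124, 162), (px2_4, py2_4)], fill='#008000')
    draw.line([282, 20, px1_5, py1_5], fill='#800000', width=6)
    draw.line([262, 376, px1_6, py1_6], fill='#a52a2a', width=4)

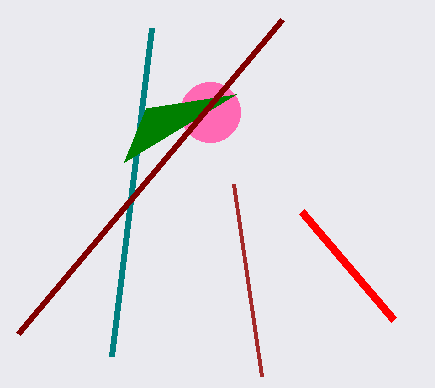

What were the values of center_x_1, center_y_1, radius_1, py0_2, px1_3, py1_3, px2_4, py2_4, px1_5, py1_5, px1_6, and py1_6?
center_x_1 = 210; center_y_1 = 112; radius_1 = 30; py0_2 = 356; px1_3 = 302; py1_3 = 212; px2_4 = 236; py2_4 = 94; px1_5 = 18; py1_5 = 334; px1_6 = 234; py1_6 = 184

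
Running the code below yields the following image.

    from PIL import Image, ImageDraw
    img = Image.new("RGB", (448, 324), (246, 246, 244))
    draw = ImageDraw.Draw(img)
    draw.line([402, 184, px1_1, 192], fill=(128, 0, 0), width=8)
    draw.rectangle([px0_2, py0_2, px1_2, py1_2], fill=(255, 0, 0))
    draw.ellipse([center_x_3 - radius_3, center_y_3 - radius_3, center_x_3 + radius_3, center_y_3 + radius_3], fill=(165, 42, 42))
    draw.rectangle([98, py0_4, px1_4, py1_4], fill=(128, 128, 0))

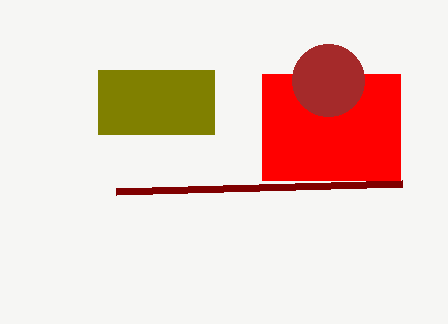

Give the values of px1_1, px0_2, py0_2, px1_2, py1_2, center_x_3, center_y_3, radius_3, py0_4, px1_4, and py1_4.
px1_1 = 116; px0_2 = 262; py0_2 = 74; px1_2 = 400; py1_2 = 180; center_x_3 = 328; center_y_3 = 80; radius_3 = 36; py0_4 = 70; px1_4 = 214; py1_4 = 134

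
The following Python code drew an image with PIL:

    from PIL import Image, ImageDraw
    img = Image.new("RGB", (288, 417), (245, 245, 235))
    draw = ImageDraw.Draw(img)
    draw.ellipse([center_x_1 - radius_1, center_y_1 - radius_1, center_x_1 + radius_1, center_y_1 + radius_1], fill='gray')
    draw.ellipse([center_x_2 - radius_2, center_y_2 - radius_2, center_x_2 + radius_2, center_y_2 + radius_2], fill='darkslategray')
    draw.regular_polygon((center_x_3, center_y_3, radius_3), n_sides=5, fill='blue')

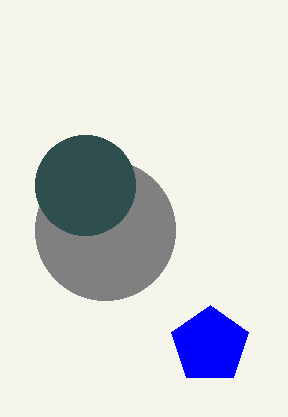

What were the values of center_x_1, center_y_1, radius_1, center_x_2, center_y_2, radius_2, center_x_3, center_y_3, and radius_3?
center_x_1 = 105
center_y_1 = 230
radius_1 = 70
center_x_2 = 85
center_y_2 = 185
radius_2 = 50
center_x_3 = 210
center_y_3 = 345
radius_3 = 40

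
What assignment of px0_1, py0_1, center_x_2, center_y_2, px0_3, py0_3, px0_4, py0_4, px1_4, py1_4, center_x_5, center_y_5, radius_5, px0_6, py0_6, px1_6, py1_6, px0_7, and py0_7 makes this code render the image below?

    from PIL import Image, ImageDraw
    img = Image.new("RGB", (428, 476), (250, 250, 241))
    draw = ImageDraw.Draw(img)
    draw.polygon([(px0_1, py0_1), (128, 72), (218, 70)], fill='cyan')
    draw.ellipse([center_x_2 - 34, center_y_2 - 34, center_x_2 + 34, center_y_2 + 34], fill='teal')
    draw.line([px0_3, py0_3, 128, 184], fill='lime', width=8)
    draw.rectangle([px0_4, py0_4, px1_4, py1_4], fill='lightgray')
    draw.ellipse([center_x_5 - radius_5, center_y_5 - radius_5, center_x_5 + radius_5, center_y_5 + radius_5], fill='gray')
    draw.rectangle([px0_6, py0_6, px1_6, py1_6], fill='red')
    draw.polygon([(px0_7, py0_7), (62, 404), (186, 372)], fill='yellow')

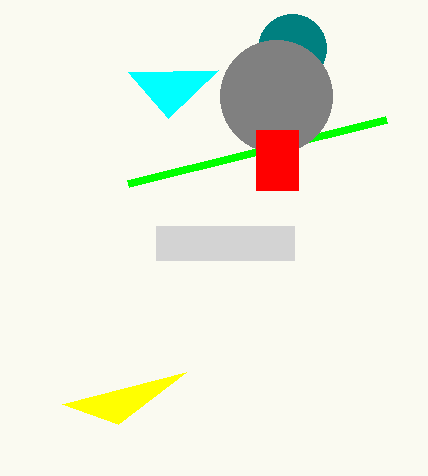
px0_1 = 168
py0_1 = 118
center_x_2 = 292
center_y_2 = 48
px0_3 = 386
py0_3 = 120
px0_4 = 156
py0_4 = 226
px1_4 = 294
py1_4 = 260
center_x_5 = 276
center_y_5 = 96
radius_5 = 56
px0_6 = 256
py0_6 = 130
px1_6 = 298
py1_6 = 190
px0_7 = 118
py0_7 = 424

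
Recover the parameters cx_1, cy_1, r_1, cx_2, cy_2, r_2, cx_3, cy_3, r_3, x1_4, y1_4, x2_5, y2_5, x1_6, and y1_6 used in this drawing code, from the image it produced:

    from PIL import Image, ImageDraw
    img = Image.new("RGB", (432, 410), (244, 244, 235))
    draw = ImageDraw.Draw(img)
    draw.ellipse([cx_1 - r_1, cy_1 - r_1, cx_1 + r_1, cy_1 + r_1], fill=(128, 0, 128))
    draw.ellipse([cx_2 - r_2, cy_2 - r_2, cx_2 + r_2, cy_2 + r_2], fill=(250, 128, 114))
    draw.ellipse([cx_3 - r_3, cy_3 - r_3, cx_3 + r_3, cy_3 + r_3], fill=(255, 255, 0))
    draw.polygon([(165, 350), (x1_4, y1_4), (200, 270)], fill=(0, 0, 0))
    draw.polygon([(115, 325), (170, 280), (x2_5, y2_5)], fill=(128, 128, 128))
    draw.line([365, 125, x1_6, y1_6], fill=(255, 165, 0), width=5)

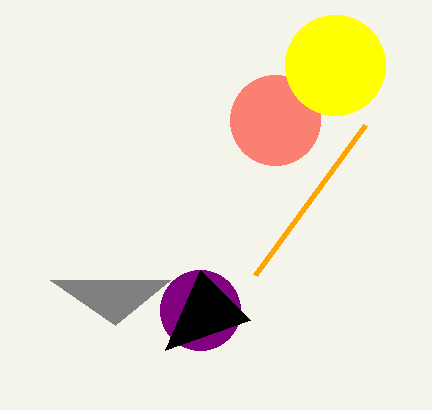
cx_1 = 200; cy_1 = 310; r_1 = 40; cx_2 = 275; cy_2 = 120; r_2 = 45; cx_3 = 335; cy_3 = 65; r_3 = 50; x1_4 = 250; y1_4 = 320; x2_5 = 50; y2_5 = 280; x1_6 = 255; y1_6 = 275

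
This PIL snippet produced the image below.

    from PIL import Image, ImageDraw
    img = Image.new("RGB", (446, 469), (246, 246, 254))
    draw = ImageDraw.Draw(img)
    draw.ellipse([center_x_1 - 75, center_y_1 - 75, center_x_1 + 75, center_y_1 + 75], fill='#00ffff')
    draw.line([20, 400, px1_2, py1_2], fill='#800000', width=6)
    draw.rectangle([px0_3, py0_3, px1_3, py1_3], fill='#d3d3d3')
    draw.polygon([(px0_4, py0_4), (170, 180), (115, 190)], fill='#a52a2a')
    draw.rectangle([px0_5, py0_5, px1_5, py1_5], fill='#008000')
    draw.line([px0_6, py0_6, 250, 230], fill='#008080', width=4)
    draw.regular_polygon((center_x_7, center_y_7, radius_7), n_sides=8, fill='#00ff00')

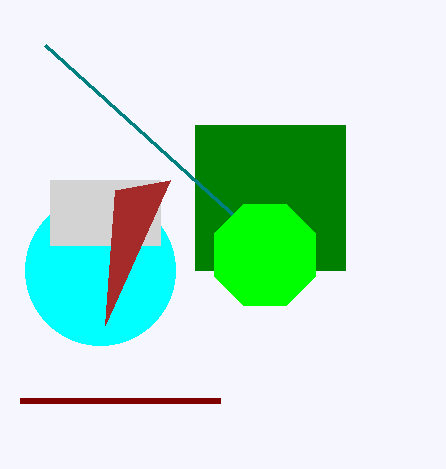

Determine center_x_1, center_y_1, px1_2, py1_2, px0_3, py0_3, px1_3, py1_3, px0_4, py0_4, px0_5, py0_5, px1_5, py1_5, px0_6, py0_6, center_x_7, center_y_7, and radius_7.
center_x_1 = 100, center_y_1 = 270, px1_2 = 220, py1_2 = 400, px0_3 = 50, py0_3 = 180, px1_3 = 160, py1_3 = 245, px0_4 = 105, py0_4 = 325, px0_5 = 195, py0_5 = 125, px1_5 = 345, py1_5 = 270, px0_6 = 45, py0_6 = 45, center_x_7 = 265, center_y_7 = 255, radius_7 = 55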